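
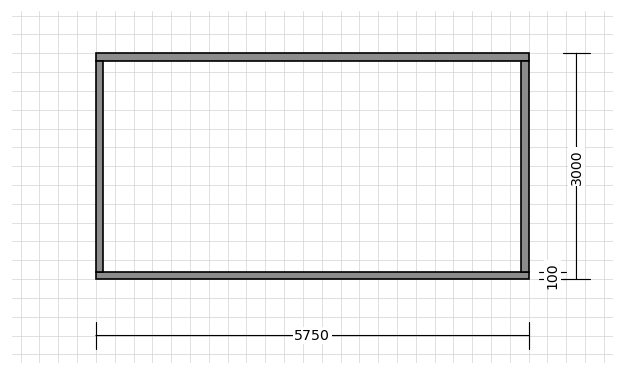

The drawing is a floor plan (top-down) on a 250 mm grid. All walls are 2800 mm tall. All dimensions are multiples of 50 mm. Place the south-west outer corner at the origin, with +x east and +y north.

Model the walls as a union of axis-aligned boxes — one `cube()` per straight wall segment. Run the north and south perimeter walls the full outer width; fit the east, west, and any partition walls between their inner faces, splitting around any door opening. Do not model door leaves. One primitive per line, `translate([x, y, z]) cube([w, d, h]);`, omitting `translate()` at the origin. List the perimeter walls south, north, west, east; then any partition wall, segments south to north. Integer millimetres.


cube([5750, 100, 2800]);
translate([0, 2900, 0]) cube([5750, 100, 2800]);
translate([0, 100, 0]) cube([100, 2800, 2800]);
translate([5650, 100, 0]) cube([100, 2800, 2800]);


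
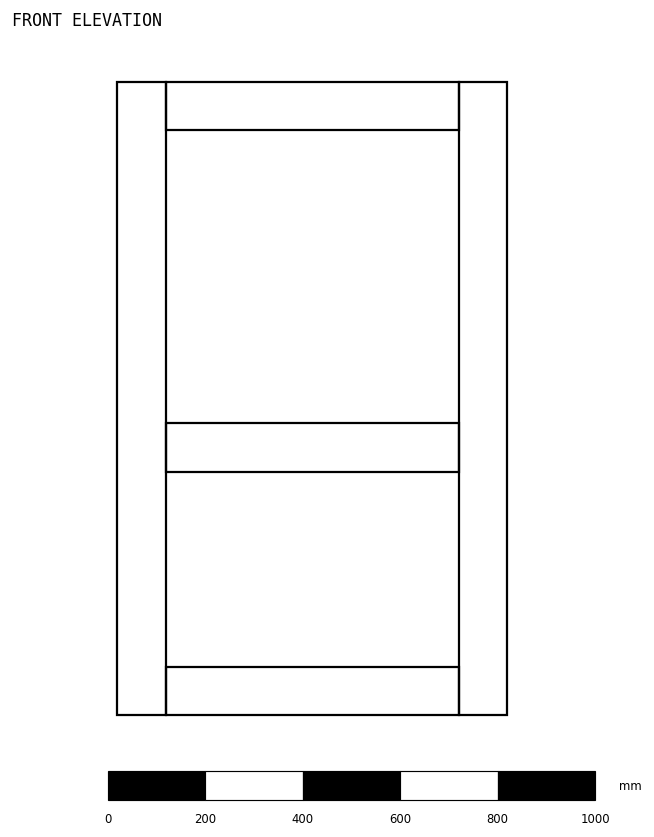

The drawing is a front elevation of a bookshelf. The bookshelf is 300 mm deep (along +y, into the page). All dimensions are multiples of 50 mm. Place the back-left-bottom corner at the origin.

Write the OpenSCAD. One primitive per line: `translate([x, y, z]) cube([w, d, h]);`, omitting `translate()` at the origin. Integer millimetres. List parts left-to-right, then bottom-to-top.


cube([100, 300, 1300]);
translate([100, 0, 0]) cube([600, 300, 100]);
translate([100, 0, 500]) cube([600, 300, 100]);
translate([100, 0, 1200]) cube([600, 300, 100]);
translate([700, 0, 0]) cube([100, 300, 1300]);


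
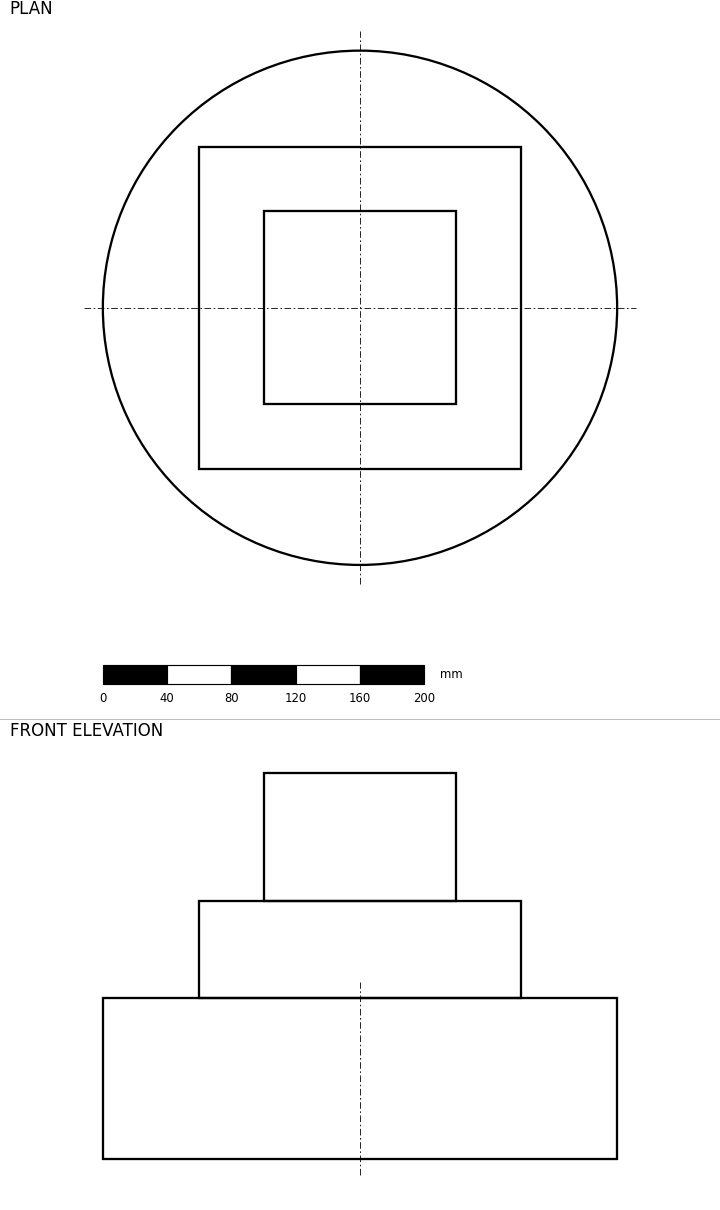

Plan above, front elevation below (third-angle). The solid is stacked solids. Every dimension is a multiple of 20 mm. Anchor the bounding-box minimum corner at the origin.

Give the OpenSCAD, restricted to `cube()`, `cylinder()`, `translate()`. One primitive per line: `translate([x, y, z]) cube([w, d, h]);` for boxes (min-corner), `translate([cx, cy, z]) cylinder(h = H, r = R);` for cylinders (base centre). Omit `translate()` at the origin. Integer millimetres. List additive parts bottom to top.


translate([160, 160, 0]) cylinder(h = 100, r = 160);
translate([60, 60, 100]) cube([200, 200, 60]);
translate([100, 100, 160]) cube([120, 120, 80]);


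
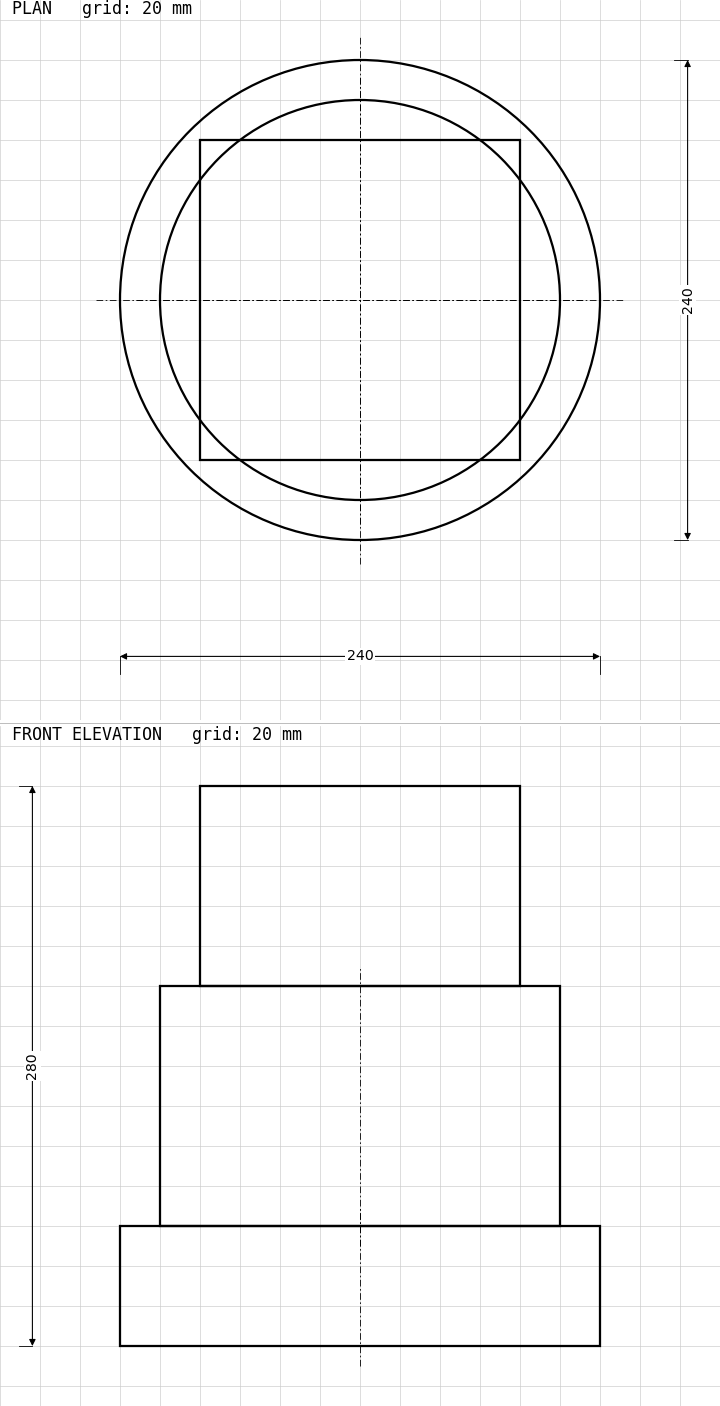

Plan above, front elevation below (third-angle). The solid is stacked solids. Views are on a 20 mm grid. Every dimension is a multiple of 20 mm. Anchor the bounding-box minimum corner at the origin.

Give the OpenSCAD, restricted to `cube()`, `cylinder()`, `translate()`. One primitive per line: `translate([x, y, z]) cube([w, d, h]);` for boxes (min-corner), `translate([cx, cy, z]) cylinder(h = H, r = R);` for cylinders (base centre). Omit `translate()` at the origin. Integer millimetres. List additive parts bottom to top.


translate([120, 120, 0]) cylinder(h = 60, r = 120);
translate([120, 120, 60]) cylinder(h = 120, r = 100);
translate([40, 40, 180]) cube([160, 160, 100]);


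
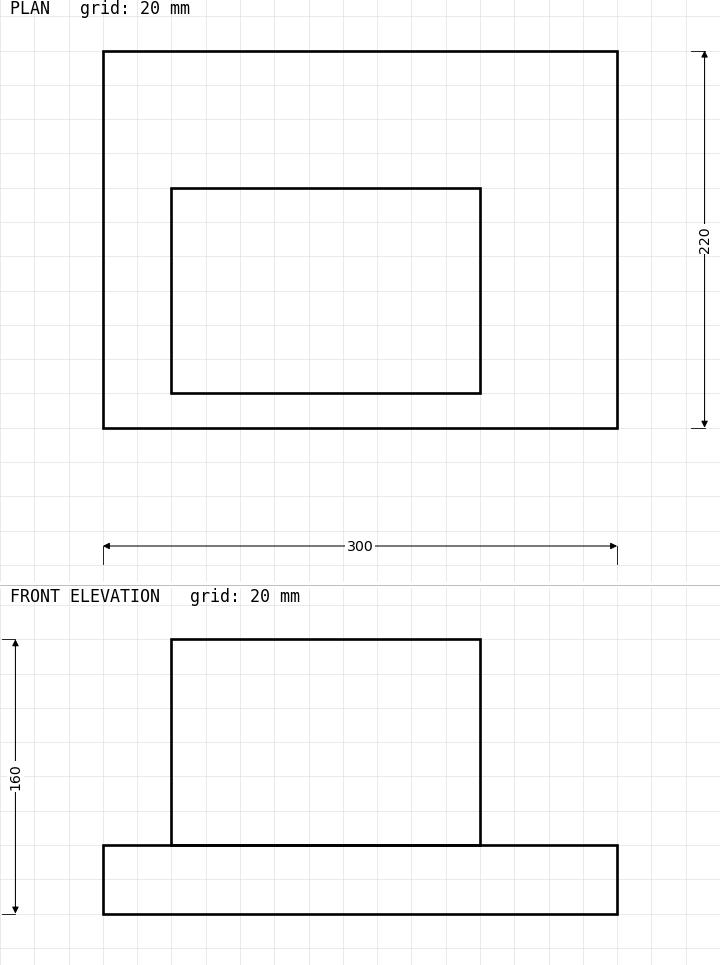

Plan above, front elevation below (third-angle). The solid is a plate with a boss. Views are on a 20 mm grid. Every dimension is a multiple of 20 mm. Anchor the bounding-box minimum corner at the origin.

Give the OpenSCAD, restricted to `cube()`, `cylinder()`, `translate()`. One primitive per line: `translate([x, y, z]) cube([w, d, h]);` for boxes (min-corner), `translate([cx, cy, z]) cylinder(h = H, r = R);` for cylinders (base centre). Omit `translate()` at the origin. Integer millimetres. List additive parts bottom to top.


cube([300, 220, 40]);
translate([40, 20, 40]) cube([180, 120, 120]);


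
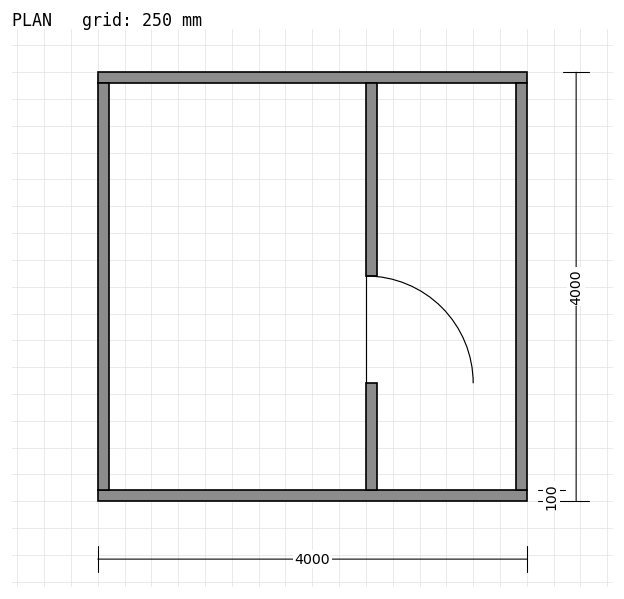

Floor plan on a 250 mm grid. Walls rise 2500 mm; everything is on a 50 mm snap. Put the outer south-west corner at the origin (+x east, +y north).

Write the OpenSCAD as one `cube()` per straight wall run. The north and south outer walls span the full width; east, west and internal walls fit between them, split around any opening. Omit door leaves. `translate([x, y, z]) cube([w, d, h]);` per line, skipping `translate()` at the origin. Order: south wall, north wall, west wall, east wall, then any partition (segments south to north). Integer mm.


cube([4000, 100, 2500]);
translate([0, 3900, 0]) cube([4000, 100, 2500]);
translate([0, 100, 0]) cube([100, 3800, 2500]);
translate([3900, 100, 0]) cube([100, 3800, 2500]);
translate([2500, 100, 0]) cube([100, 1000, 2500]);
translate([2500, 2100, 0]) cube([100, 1800, 2500]);


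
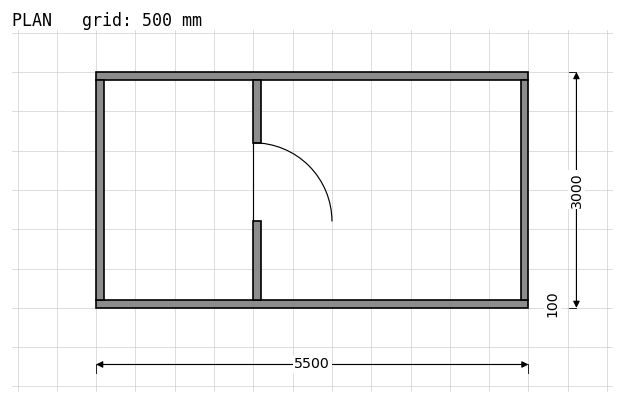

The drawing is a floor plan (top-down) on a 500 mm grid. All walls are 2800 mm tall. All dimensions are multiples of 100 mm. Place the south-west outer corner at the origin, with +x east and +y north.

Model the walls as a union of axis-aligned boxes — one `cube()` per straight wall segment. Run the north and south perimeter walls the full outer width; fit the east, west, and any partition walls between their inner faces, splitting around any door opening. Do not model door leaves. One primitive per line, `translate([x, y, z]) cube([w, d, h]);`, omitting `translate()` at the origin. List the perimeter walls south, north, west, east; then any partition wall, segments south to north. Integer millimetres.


cube([5500, 100, 2800]);
translate([0, 2900, 0]) cube([5500, 100, 2800]);
translate([0, 100, 0]) cube([100, 2800, 2800]);
translate([5400, 100, 0]) cube([100, 2800, 2800]);
translate([2000, 100, 0]) cube([100, 1000, 2800]);
translate([2000, 2100, 0]) cube([100, 800, 2800]);


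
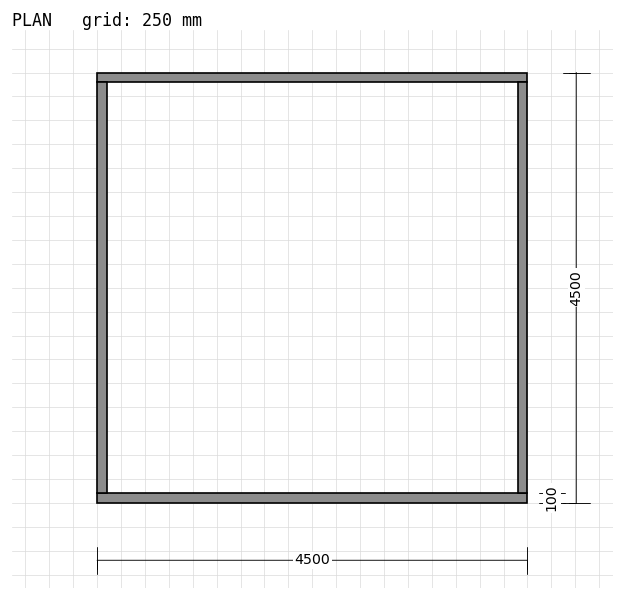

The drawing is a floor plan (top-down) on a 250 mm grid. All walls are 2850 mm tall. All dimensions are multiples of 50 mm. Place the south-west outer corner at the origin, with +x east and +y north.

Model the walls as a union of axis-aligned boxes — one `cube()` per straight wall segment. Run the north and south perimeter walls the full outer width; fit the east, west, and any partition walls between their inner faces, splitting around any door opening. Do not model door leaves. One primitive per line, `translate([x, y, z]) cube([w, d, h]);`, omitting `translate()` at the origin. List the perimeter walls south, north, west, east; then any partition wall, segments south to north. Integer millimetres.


cube([4500, 100, 2850]);
translate([0, 4400, 0]) cube([4500, 100, 2850]);
translate([0, 100, 0]) cube([100, 4300, 2850]);
translate([4400, 100, 0]) cube([100, 4300, 2850]);


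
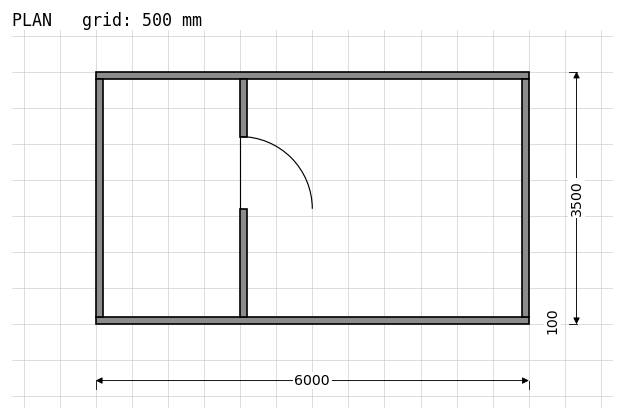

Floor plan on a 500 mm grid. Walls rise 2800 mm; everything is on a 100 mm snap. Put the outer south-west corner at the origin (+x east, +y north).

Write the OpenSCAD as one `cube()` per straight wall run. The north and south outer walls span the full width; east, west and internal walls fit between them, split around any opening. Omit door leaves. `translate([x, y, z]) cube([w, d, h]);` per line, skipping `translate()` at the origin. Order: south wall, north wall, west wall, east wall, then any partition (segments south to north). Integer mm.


cube([6000, 100, 2800]);
translate([0, 3400, 0]) cube([6000, 100, 2800]);
translate([0, 100, 0]) cube([100, 3300, 2800]);
translate([5900, 100, 0]) cube([100, 3300, 2800]);
translate([2000, 100, 0]) cube([100, 1500, 2800]);
translate([2000, 2600, 0]) cube([100, 800, 2800]);


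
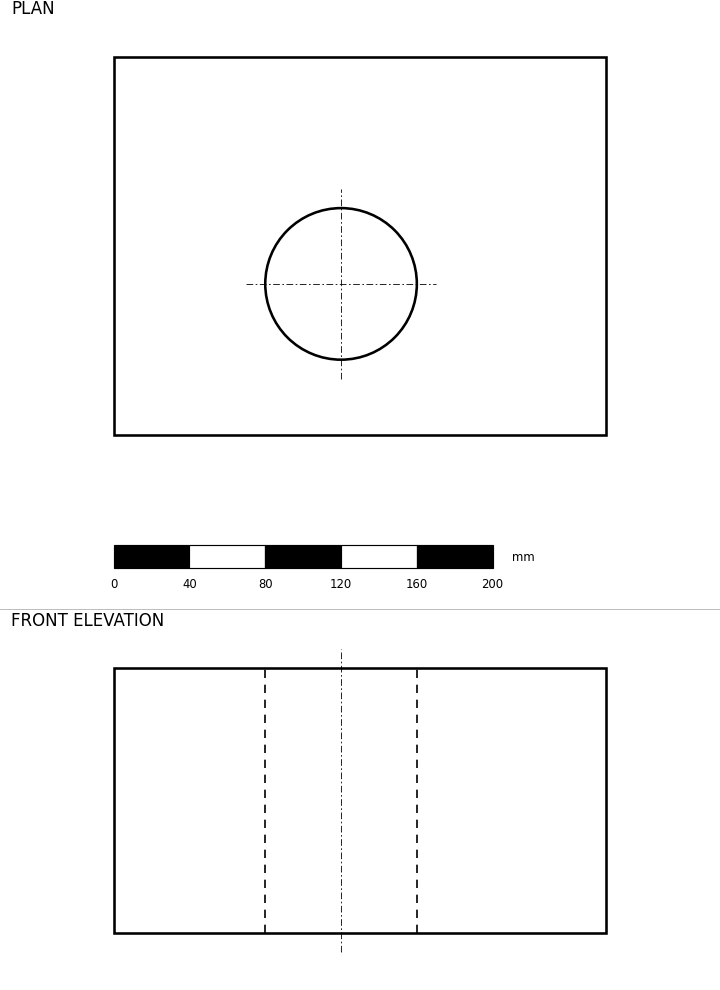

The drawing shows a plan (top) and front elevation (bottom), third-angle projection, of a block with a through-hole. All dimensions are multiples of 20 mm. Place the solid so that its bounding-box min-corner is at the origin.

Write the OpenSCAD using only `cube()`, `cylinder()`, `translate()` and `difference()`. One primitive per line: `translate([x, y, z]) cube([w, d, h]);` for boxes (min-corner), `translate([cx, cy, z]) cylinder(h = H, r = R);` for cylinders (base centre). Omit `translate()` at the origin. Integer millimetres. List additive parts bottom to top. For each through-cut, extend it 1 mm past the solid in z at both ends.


difference() {
  cube([260, 200, 140]);
  translate([120, 80, -1]) cylinder(h = 142, r = 40);
}


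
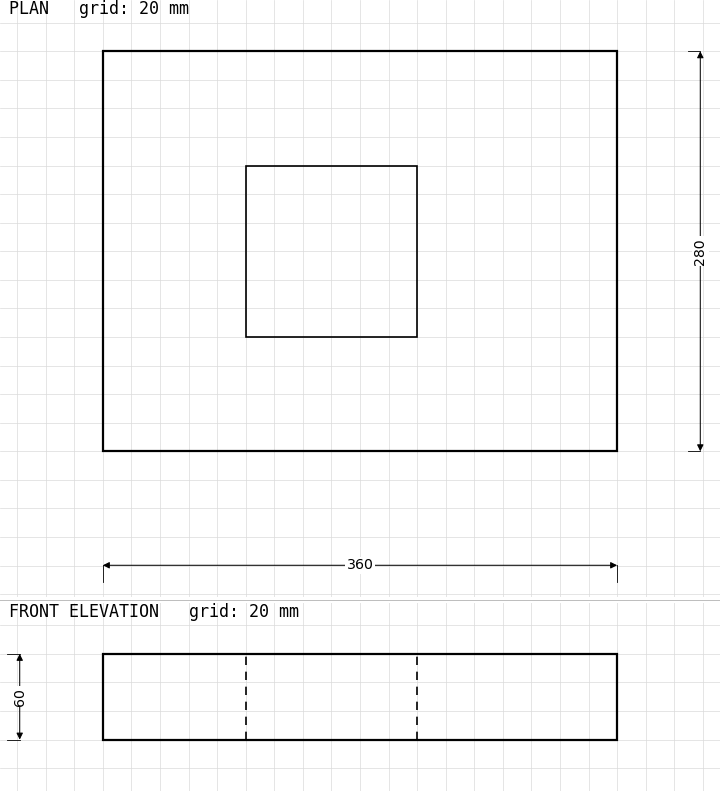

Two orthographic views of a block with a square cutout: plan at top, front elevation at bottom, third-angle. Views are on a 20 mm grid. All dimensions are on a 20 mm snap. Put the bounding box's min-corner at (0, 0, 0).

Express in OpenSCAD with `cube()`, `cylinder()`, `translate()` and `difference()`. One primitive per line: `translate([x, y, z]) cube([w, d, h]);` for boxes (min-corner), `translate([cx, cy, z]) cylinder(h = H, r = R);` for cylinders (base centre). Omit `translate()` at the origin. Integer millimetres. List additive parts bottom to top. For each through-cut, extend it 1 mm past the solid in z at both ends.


difference() {
  cube([360, 280, 60]);
  translate([100, 80, -1]) cube([120, 120, 62]);
}


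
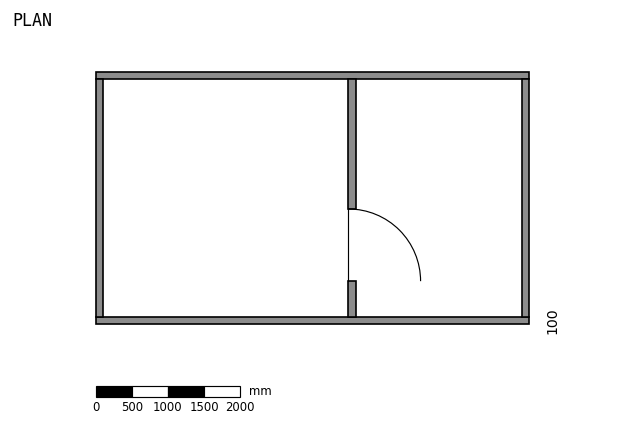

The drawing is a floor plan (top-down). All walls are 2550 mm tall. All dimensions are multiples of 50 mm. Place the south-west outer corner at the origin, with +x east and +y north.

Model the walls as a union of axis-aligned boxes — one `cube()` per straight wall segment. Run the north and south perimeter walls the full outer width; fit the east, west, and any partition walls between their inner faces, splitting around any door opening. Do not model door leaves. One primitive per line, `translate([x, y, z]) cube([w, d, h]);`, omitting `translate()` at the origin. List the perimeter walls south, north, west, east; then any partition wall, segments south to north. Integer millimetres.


cube([6000, 100, 2550]);
translate([0, 3400, 0]) cube([6000, 100, 2550]);
translate([0, 100, 0]) cube([100, 3300, 2550]);
translate([5900, 100, 0]) cube([100, 3300, 2550]);
translate([3500, 100, 0]) cube([100, 500, 2550]);
translate([3500, 1600, 0]) cube([100, 1800, 2550]);


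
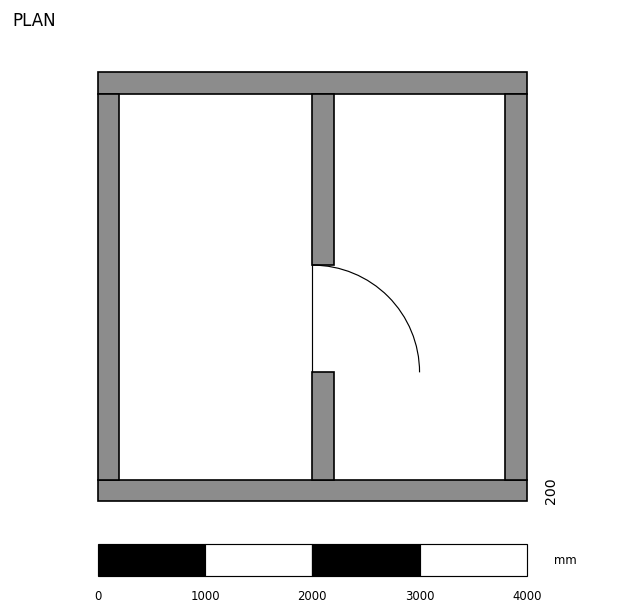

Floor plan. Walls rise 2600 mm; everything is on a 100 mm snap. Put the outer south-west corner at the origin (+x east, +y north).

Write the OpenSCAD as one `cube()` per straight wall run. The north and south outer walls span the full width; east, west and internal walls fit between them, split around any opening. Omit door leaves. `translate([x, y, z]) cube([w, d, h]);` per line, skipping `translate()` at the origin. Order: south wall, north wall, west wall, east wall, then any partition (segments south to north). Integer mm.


cube([4000, 200, 2600]);
translate([0, 3800, 0]) cube([4000, 200, 2600]);
translate([0, 200, 0]) cube([200, 3600, 2600]);
translate([3800, 200, 0]) cube([200, 3600, 2600]);
translate([2000, 200, 0]) cube([200, 1000, 2600]);
translate([2000, 2200, 0]) cube([200, 1600, 2600]);


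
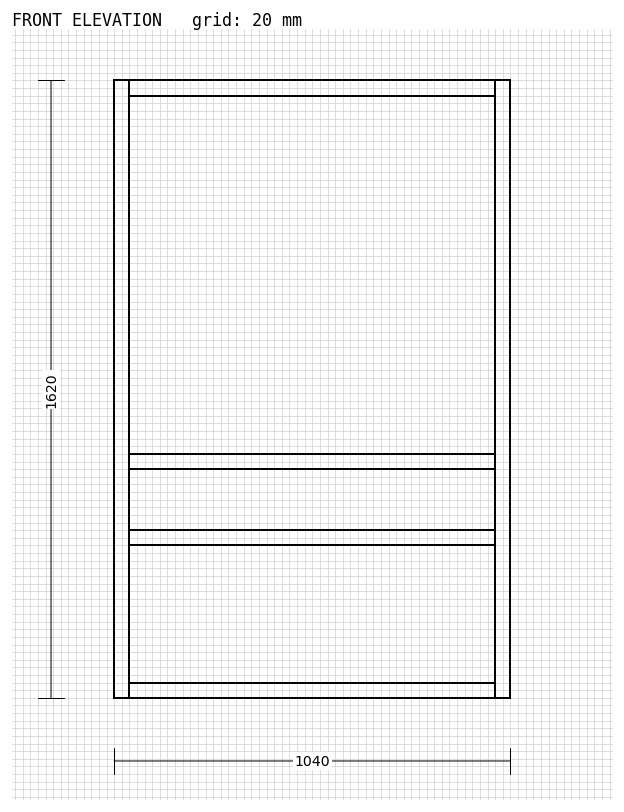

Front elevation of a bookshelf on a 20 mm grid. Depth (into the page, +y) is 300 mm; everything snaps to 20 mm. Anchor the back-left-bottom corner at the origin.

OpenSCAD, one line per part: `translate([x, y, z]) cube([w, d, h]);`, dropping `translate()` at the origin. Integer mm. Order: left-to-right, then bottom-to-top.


cube([40, 300, 1620]);
translate([40, 0, 0]) cube([960, 300, 40]);
translate([40, 0, 400]) cube([960, 300, 40]);
translate([40, 0, 600]) cube([960, 300, 40]);
translate([40, 0, 1580]) cube([960, 300, 40]);
translate([1000, 0, 0]) cube([40, 300, 1620]);


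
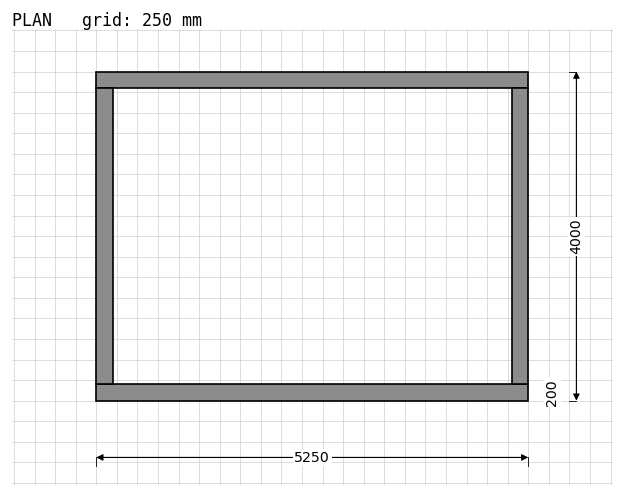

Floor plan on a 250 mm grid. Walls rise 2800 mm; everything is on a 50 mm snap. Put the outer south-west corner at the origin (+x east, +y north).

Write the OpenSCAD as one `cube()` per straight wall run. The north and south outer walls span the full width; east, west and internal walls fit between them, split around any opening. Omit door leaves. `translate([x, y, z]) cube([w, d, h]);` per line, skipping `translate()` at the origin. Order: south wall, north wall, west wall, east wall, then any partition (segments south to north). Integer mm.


cube([5250, 200, 2800]);
translate([0, 3800, 0]) cube([5250, 200, 2800]);
translate([0, 200, 0]) cube([200, 3600, 2800]);
translate([5050, 200, 0]) cube([200, 3600, 2800]);


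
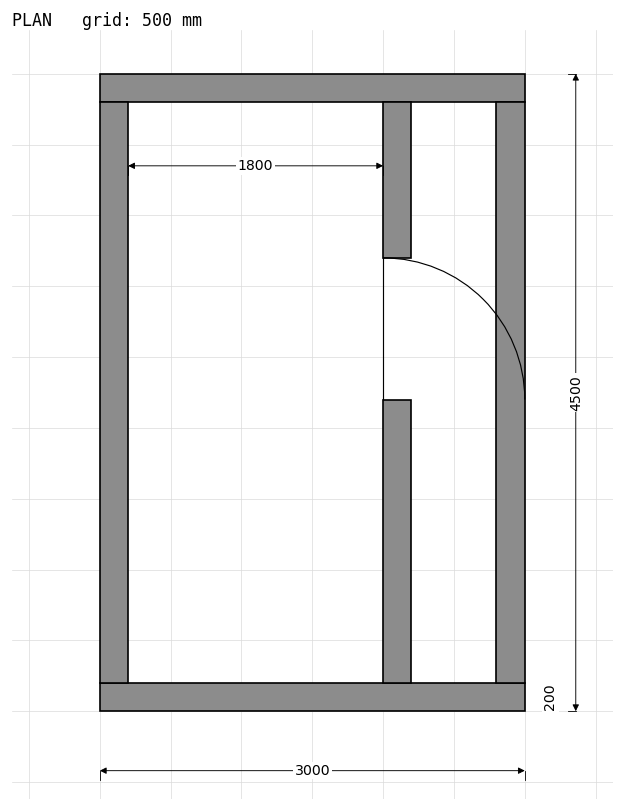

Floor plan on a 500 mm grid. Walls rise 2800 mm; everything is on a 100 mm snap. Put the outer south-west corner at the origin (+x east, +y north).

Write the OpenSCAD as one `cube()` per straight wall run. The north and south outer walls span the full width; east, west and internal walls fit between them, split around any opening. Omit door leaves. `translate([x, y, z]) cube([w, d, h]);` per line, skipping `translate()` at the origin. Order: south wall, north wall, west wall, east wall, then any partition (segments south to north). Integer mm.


cube([3000, 200, 2800]);
translate([0, 4300, 0]) cube([3000, 200, 2800]);
translate([0, 200, 0]) cube([200, 4100, 2800]);
translate([2800, 200, 0]) cube([200, 4100, 2800]);
translate([2000, 200, 0]) cube([200, 2000, 2800]);
translate([2000, 3200, 0]) cube([200, 1100, 2800]);


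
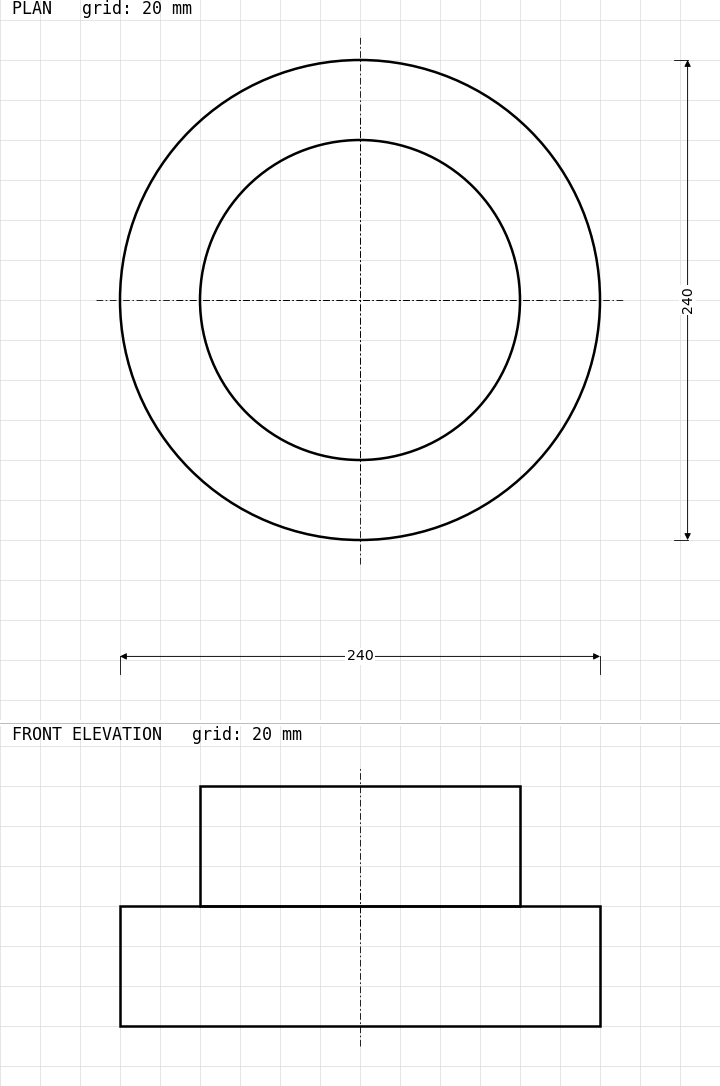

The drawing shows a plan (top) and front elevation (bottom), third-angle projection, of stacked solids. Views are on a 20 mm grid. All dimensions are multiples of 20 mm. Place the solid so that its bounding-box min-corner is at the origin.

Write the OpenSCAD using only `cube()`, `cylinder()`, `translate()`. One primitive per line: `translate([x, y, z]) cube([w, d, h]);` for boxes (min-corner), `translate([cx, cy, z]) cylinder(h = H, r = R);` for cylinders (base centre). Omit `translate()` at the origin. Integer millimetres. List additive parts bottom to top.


translate([120, 120, 0]) cylinder(h = 60, r = 120);
translate([120, 120, 60]) cylinder(h = 60, r = 80);


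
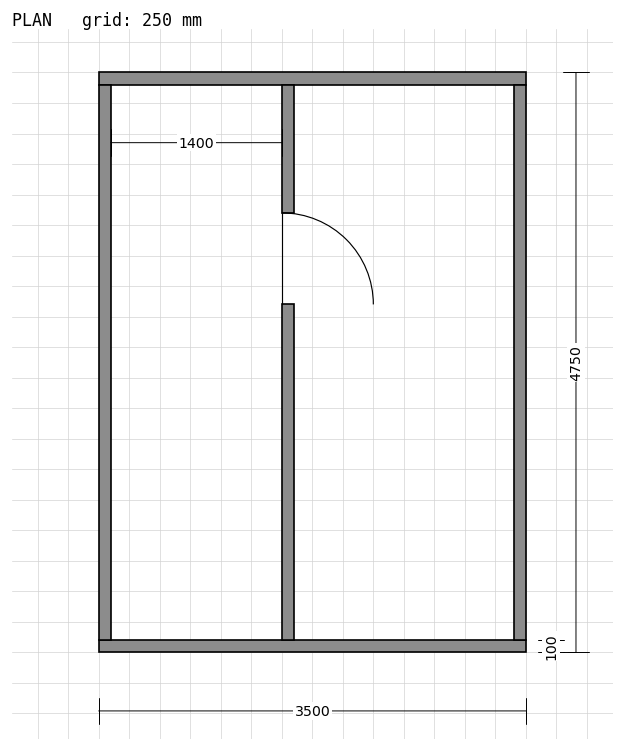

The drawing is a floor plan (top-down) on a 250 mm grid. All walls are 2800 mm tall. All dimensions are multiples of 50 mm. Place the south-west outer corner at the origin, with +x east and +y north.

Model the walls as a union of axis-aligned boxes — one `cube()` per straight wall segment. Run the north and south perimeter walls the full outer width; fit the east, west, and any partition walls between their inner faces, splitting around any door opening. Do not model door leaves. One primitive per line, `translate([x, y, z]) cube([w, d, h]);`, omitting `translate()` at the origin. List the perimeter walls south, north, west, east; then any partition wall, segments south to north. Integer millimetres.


cube([3500, 100, 2800]);
translate([0, 4650, 0]) cube([3500, 100, 2800]);
translate([0, 100, 0]) cube([100, 4550, 2800]);
translate([3400, 100, 0]) cube([100, 4550, 2800]);
translate([1500, 100, 0]) cube([100, 2750, 2800]);
translate([1500, 3600, 0]) cube([100, 1050, 2800]);


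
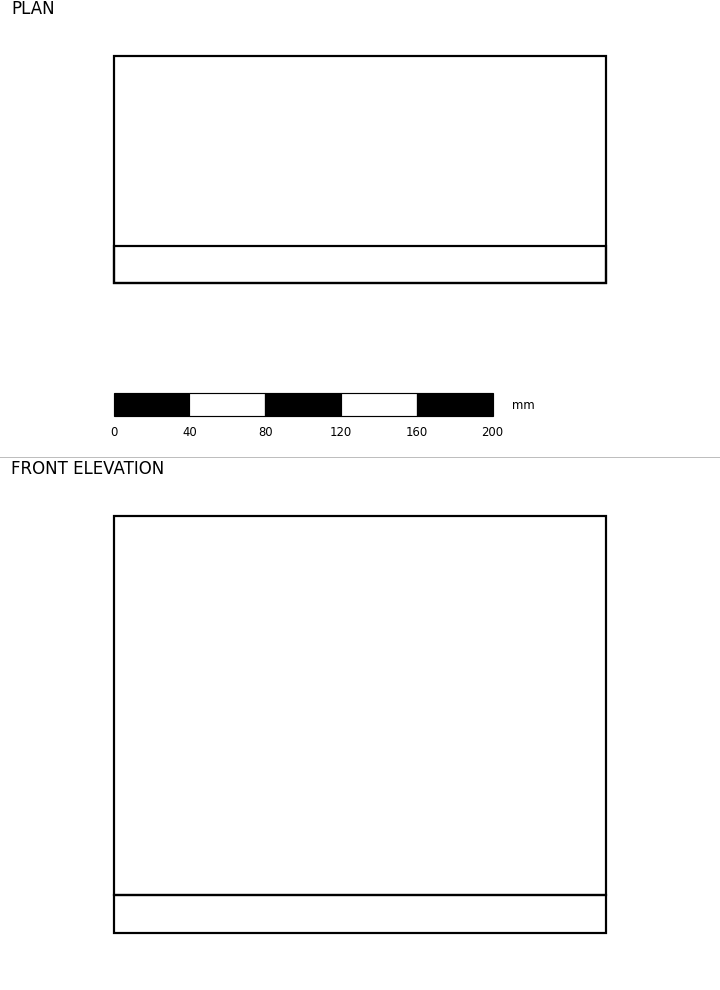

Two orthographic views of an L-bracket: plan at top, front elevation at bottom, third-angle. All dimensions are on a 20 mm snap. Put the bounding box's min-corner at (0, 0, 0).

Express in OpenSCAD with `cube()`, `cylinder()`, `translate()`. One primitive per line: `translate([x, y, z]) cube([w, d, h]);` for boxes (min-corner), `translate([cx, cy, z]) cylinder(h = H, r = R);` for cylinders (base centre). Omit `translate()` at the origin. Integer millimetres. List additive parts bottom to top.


cube([260, 120, 20]);
translate([0, 0, 20]) cube([260, 20, 200]);


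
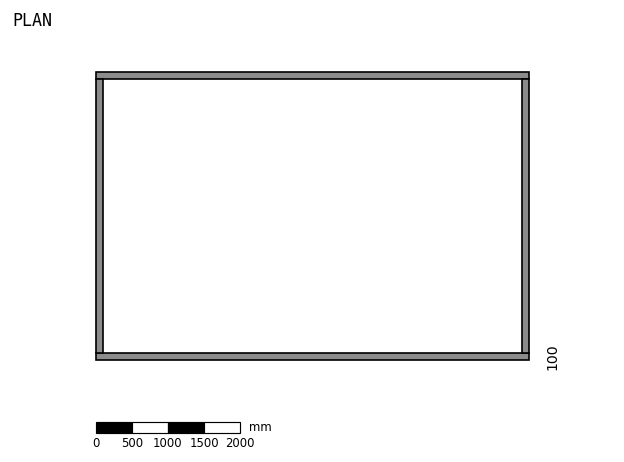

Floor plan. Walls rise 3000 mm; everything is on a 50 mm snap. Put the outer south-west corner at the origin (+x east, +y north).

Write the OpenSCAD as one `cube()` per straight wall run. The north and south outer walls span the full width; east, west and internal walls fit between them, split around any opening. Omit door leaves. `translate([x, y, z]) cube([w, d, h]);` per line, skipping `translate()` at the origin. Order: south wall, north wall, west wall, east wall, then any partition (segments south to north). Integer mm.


cube([6000, 100, 3000]);
translate([0, 3900, 0]) cube([6000, 100, 3000]);
translate([0, 100, 0]) cube([100, 3800, 3000]);
translate([5900, 100, 0]) cube([100, 3800, 3000]);


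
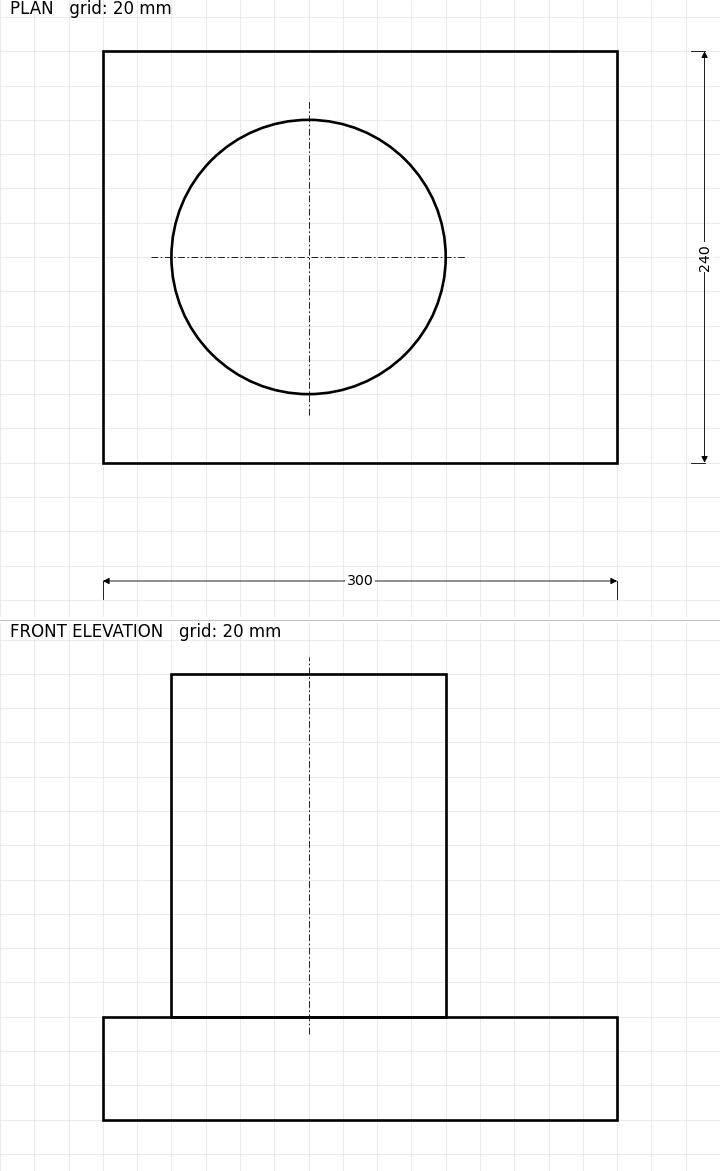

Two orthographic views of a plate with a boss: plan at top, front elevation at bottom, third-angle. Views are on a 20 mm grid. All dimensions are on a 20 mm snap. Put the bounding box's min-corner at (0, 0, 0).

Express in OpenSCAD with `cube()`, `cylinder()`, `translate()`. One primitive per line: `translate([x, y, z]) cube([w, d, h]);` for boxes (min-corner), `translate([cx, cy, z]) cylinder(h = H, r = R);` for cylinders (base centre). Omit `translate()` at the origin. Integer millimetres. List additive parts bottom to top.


cube([300, 240, 60]);
translate([120, 120, 60]) cylinder(h = 200, r = 80);


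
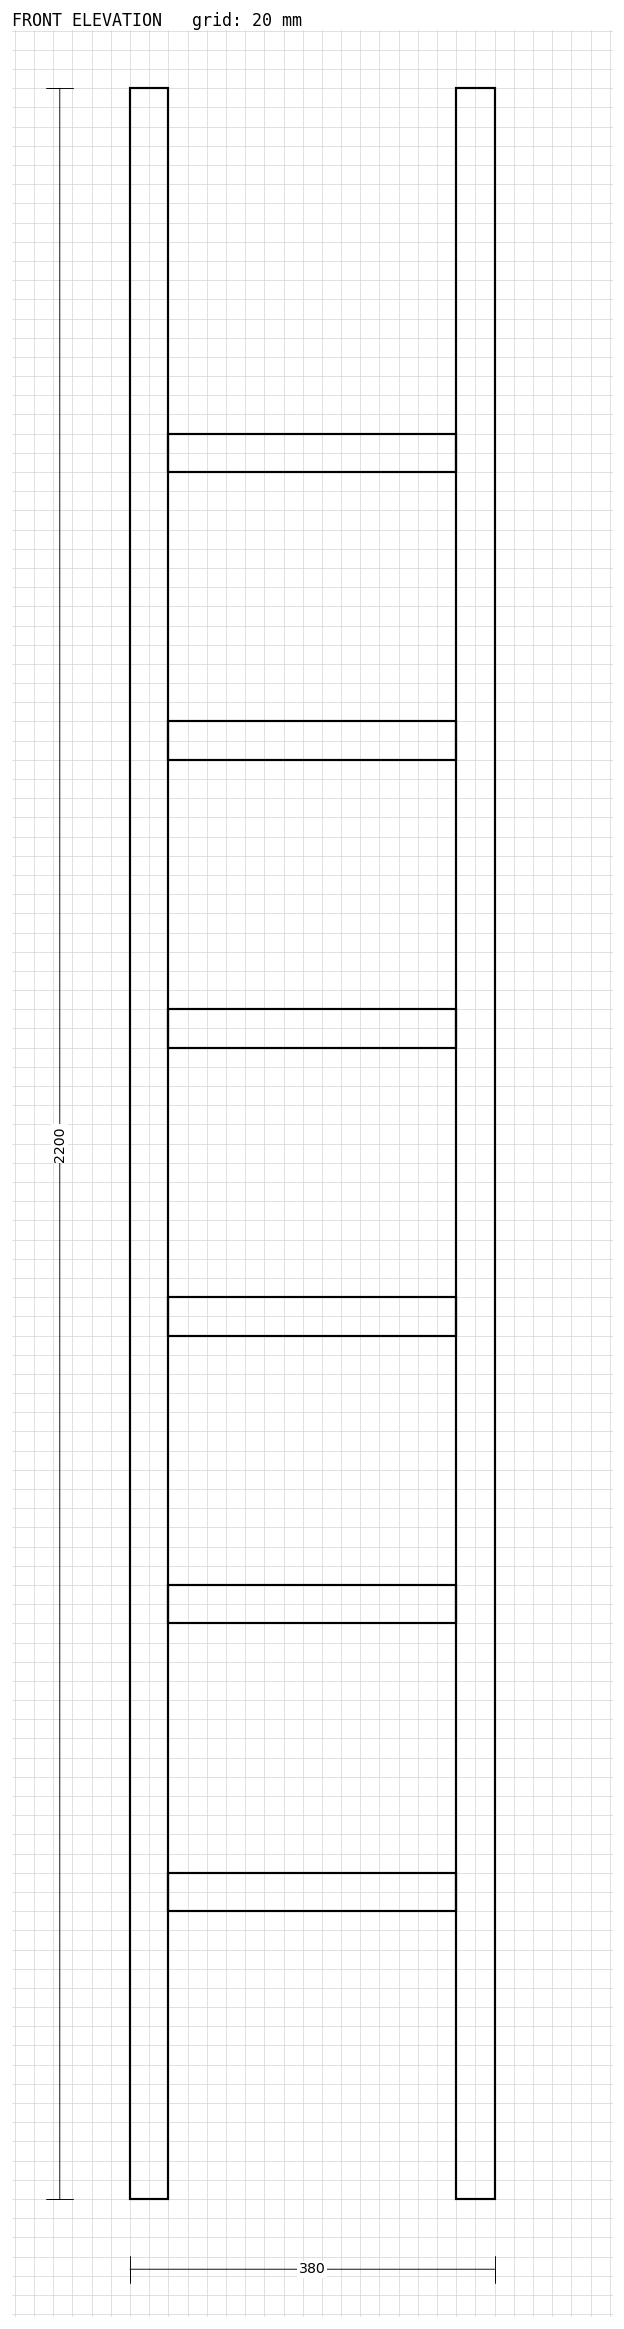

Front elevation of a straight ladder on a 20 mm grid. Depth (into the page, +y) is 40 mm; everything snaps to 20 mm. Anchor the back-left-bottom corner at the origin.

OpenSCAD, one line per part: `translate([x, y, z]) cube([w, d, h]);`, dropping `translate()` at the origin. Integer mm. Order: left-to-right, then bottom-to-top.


cube([40, 40, 2200]);
translate([40, 0, 300]) cube([300, 40, 40]);
translate([40, 0, 600]) cube([300, 40, 40]);
translate([40, 0, 900]) cube([300, 40, 40]);
translate([40, 0, 1200]) cube([300, 40, 40]);
translate([40, 0, 1500]) cube([300, 40, 40]);
translate([40, 0, 1800]) cube([300, 40, 40]);
translate([340, 0, 0]) cube([40, 40, 2200]);


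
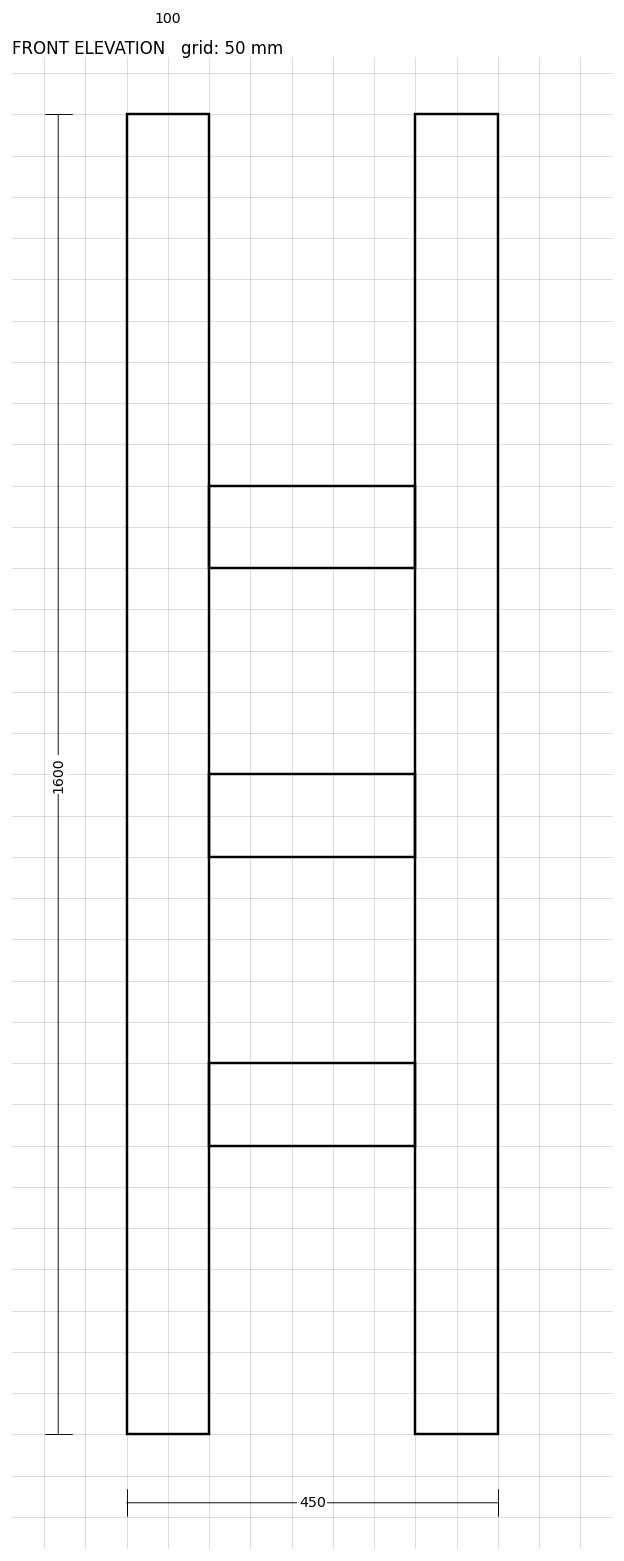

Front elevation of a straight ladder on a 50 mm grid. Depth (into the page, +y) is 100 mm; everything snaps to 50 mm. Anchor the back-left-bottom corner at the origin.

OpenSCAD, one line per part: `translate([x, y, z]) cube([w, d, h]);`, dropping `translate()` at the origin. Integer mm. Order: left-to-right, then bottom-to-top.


cube([100, 100, 1600]);
translate([100, 0, 350]) cube([250, 100, 100]);
translate([100, 0, 700]) cube([250, 100, 100]);
translate([100, 0, 1050]) cube([250, 100, 100]);
translate([350, 0, 0]) cube([100, 100, 1600]);


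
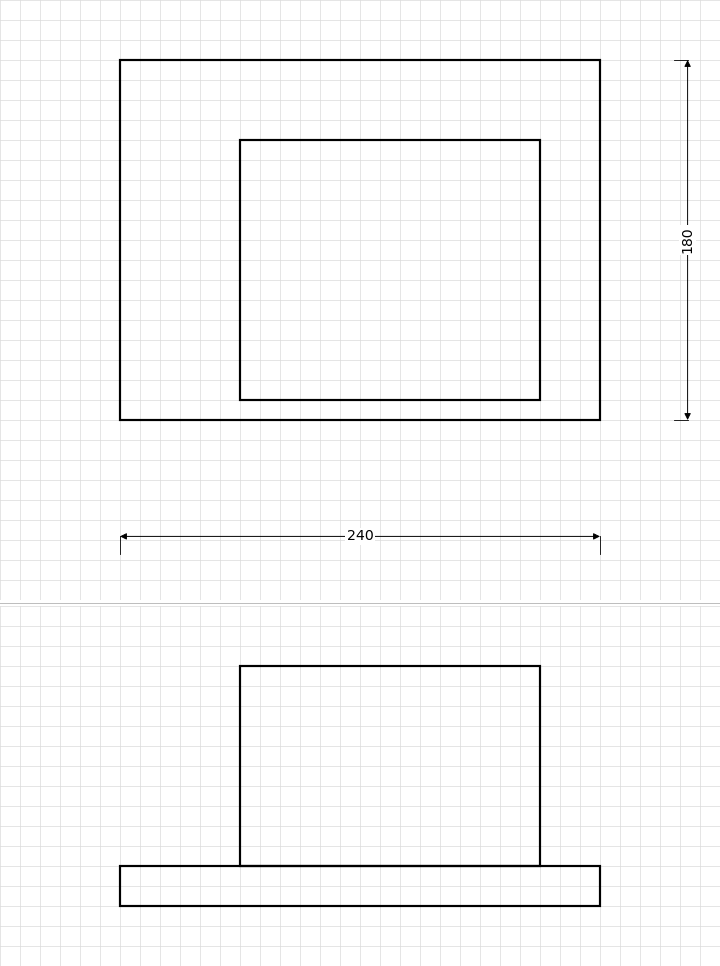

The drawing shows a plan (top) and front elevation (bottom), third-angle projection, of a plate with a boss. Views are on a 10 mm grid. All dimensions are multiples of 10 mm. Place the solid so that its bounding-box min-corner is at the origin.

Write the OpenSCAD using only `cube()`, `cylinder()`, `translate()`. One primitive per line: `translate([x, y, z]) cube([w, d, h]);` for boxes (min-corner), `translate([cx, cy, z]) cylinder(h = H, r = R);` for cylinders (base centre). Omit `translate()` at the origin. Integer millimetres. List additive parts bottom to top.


cube([240, 180, 20]);
translate([60, 10, 20]) cube([150, 130, 100]);


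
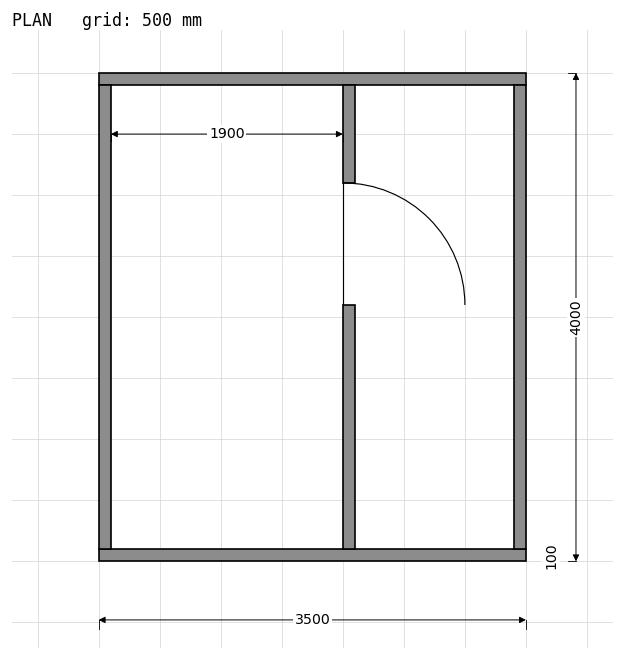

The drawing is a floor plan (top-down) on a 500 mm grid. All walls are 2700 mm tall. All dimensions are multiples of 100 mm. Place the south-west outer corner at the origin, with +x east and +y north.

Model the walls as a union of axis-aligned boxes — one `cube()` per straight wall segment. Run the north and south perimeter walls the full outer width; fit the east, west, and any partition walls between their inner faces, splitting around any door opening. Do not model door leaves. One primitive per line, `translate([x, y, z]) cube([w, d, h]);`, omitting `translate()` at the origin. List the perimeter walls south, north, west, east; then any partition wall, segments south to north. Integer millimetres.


cube([3500, 100, 2700]);
translate([0, 3900, 0]) cube([3500, 100, 2700]);
translate([0, 100, 0]) cube([100, 3800, 2700]);
translate([3400, 100, 0]) cube([100, 3800, 2700]);
translate([2000, 100, 0]) cube([100, 2000, 2700]);
translate([2000, 3100, 0]) cube([100, 800, 2700]);


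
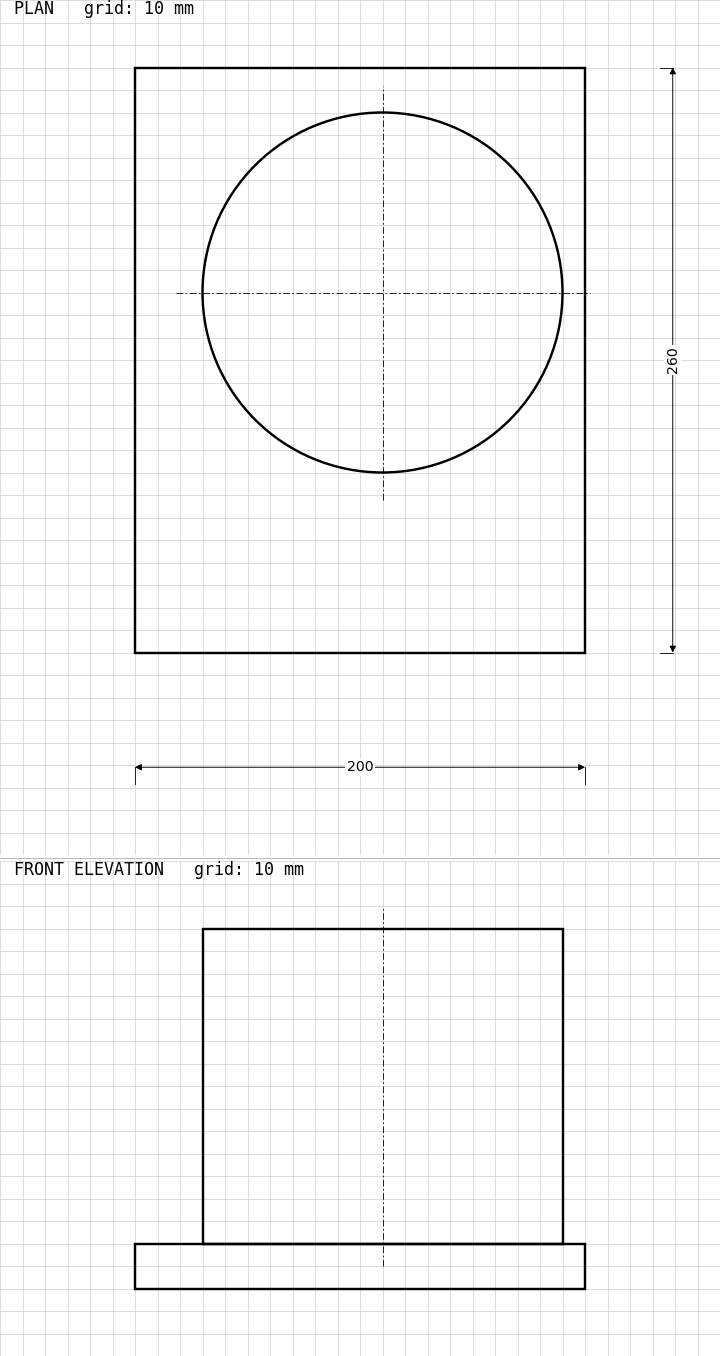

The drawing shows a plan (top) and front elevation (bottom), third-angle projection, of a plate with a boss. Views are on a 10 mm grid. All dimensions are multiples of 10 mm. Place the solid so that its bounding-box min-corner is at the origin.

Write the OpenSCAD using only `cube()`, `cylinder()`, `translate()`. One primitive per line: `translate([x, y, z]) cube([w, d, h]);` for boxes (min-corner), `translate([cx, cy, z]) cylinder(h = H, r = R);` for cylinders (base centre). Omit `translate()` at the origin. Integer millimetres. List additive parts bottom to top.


cube([200, 260, 20]);
translate([110, 160, 20]) cylinder(h = 140, r = 80);


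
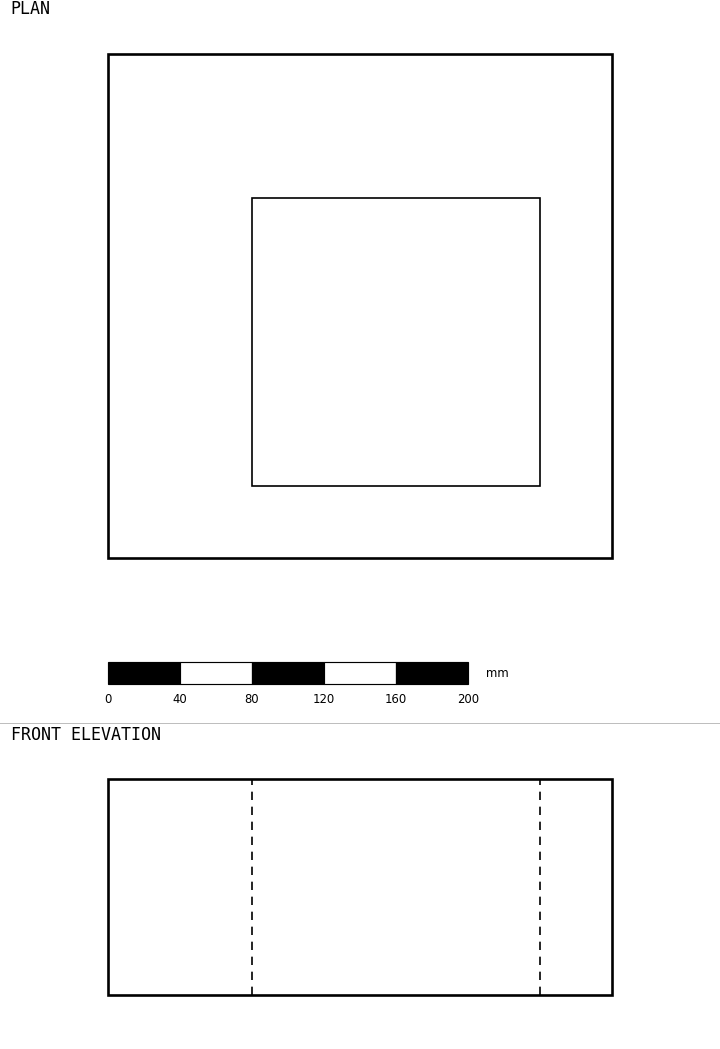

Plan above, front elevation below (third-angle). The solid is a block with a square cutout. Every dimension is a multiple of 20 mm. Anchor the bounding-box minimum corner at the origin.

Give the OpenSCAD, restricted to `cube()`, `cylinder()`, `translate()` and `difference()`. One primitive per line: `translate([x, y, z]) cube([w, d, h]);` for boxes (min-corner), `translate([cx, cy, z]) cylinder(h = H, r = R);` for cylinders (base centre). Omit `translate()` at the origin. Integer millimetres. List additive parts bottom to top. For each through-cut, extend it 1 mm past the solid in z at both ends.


difference() {
  cube([280, 280, 120]);
  translate([80, 40, -1]) cube([160, 160, 122]);
}


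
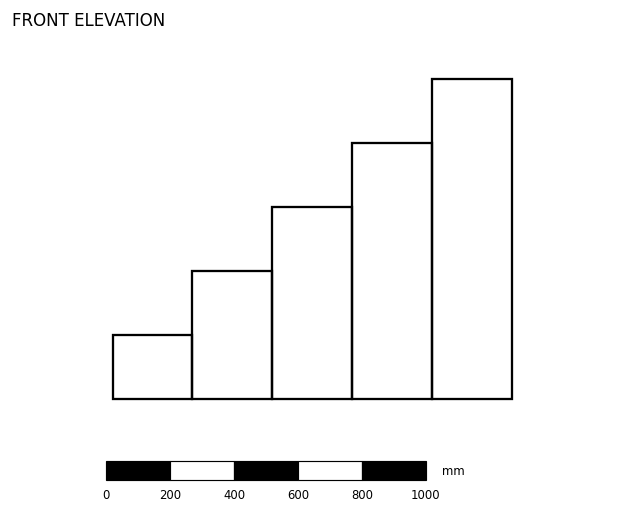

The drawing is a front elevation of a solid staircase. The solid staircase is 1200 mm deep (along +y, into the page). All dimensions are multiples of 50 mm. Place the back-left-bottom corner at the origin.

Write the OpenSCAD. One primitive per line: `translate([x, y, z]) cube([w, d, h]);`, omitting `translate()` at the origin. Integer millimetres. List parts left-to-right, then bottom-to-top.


cube([250, 1200, 200]);
translate([250, 0, 0]) cube([250, 1200, 400]);
translate([500, 0, 0]) cube([250, 1200, 600]);
translate([750, 0, 0]) cube([250, 1200, 800]);
translate([1000, 0, 0]) cube([250, 1200, 1000]);


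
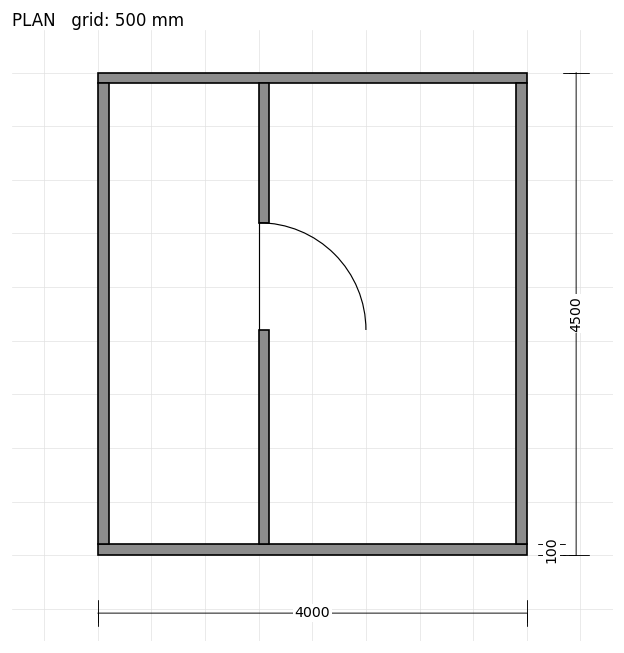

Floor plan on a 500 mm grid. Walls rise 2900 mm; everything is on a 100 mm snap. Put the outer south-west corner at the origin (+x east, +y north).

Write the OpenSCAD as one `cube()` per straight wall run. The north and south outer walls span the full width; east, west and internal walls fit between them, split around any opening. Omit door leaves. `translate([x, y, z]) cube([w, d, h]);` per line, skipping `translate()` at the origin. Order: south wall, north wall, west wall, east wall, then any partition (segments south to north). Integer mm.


cube([4000, 100, 2900]);
translate([0, 4400, 0]) cube([4000, 100, 2900]);
translate([0, 100, 0]) cube([100, 4300, 2900]);
translate([3900, 100, 0]) cube([100, 4300, 2900]);
translate([1500, 100, 0]) cube([100, 2000, 2900]);
translate([1500, 3100, 0]) cube([100, 1300, 2900]);


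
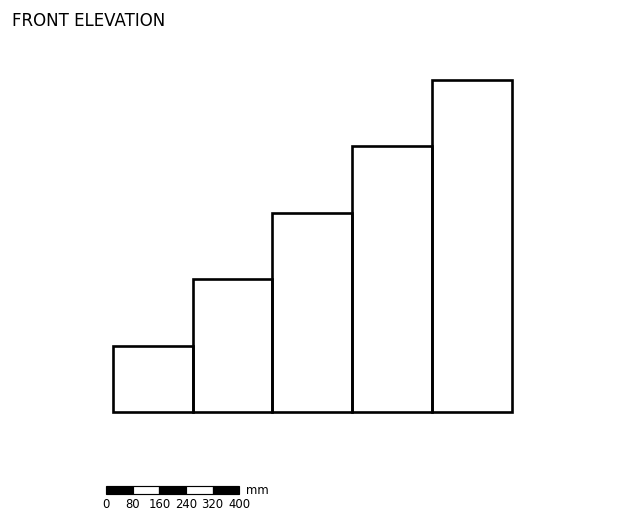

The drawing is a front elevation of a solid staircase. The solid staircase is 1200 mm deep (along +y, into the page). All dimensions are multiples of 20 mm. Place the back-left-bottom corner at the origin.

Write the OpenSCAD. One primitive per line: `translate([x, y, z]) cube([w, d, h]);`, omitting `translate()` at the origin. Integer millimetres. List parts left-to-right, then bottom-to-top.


cube([240, 1200, 200]);
translate([240, 0, 0]) cube([240, 1200, 400]);
translate([480, 0, 0]) cube([240, 1200, 600]);
translate([720, 0, 0]) cube([240, 1200, 800]);
translate([960, 0, 0]) cube([240, 1200, 1000]);


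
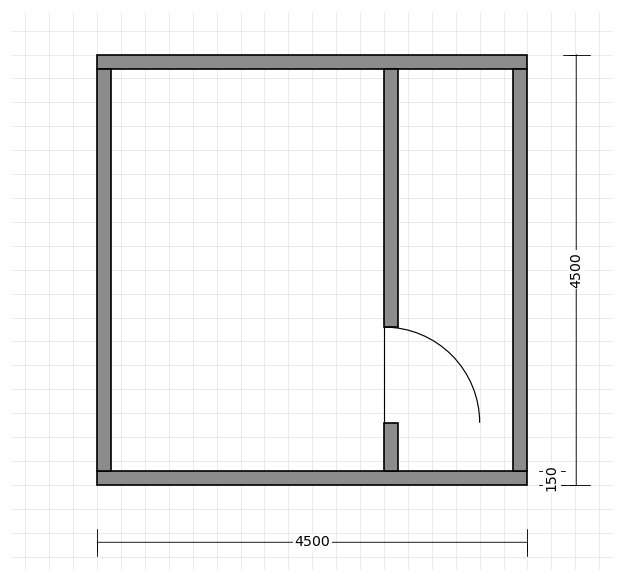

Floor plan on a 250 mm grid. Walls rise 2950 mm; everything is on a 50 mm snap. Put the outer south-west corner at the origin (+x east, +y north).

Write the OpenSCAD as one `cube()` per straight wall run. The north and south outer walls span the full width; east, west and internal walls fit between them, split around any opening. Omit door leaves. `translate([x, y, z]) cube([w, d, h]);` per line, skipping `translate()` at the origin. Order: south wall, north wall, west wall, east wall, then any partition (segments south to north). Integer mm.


cube([4500, 150, 2950]);
translate([0, 4350, 0]) cube([4500, 150, 2950]);
translate([0, 150, 0]) cube([150, 4200, 2950]);
translate([4350, 150, 0]) cube([150, 4200, 2950]);
translate([3000, 150, 0]) cube([150, 500, 2950]);
translate([3000, 1650, 0]) cube([150, 2700, 2950]);


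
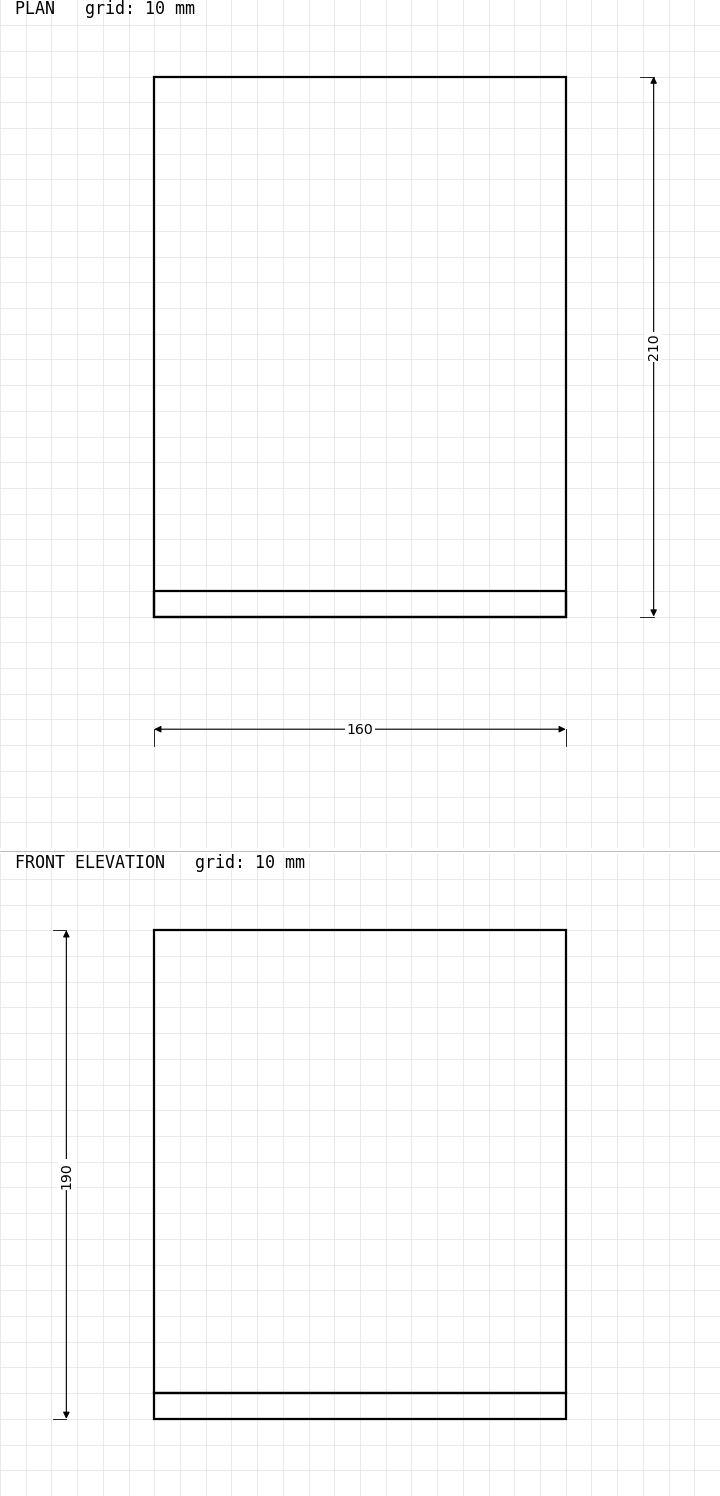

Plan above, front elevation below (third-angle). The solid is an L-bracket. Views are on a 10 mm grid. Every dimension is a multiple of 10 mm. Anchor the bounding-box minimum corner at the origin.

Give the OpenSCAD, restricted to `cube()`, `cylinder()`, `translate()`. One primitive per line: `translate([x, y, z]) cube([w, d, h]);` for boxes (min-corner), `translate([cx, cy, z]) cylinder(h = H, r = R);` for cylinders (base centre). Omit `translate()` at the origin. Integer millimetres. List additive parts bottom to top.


cube([160, 210, 10]);
translate([0, 0, 10]) cube([160, 10, 180]);


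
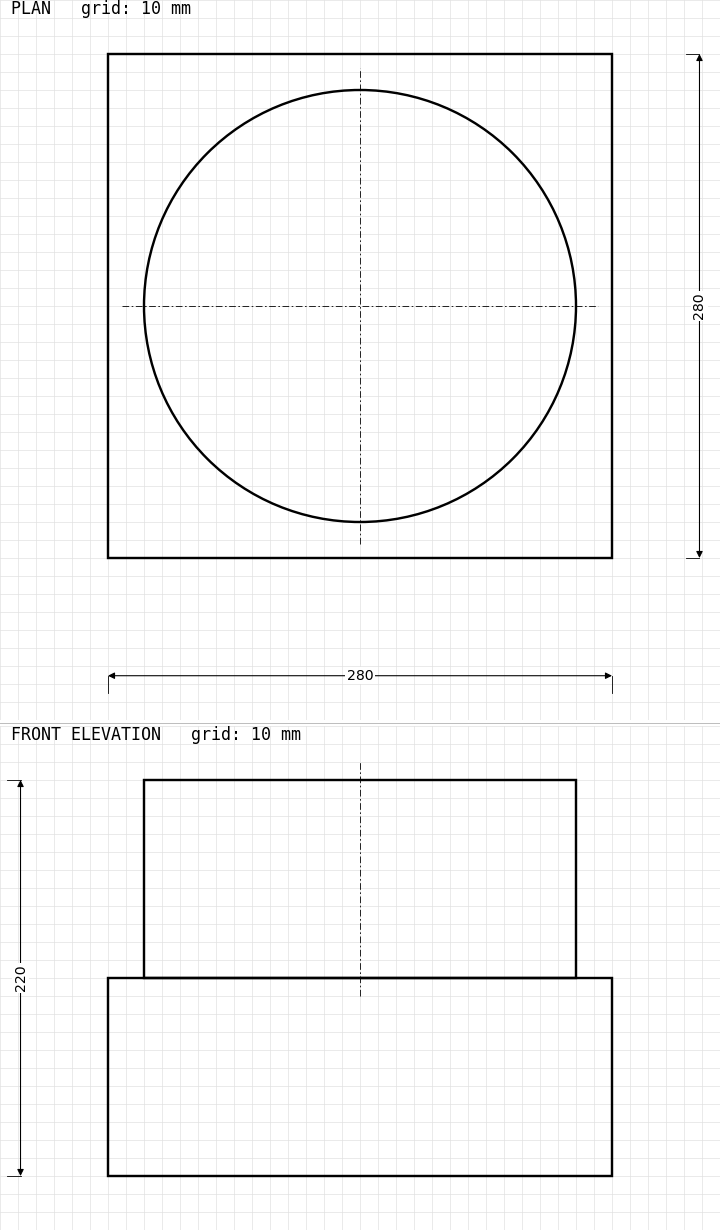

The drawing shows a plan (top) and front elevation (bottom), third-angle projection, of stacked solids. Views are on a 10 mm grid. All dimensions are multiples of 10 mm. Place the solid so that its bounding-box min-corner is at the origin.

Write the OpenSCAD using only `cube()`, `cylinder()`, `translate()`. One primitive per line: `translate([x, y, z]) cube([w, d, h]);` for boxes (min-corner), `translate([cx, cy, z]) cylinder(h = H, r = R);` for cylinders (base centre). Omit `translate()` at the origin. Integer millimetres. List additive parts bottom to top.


cube([280, 280, 110]);
translate([140, 140, 110]) cylinder(h = 110, r = 120);


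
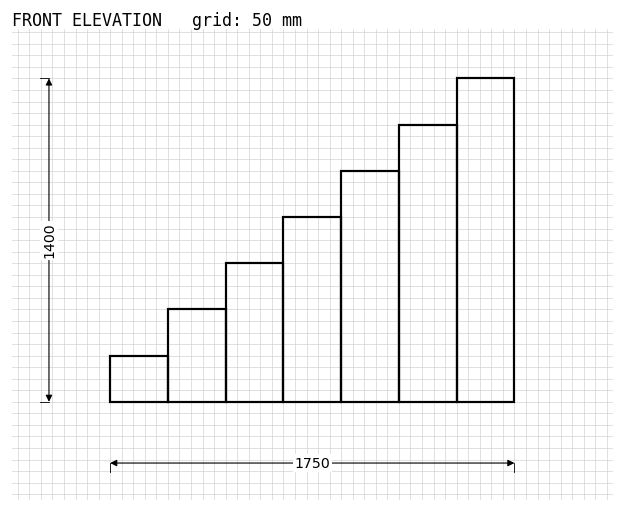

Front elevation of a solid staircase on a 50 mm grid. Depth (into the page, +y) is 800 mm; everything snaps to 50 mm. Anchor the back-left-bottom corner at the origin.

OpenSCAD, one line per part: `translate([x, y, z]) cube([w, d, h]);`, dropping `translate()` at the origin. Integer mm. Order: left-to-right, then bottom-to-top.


cube([250, 800, 200]);
translate([250, 0, 0]) cube([250, 800, 400]);
translate([500, 0, 0]) cube([250, 800, 600]);
translate([750, 0, 0]) cube([250, 800, 800]);
translate([1000, 0, 0]) cube([250, 800, 1000]);
translate([1250, 0, 0]) cube([250, 800, 1200]);
translate([1500, 0, 0]) cube([250, 800, 1400]);


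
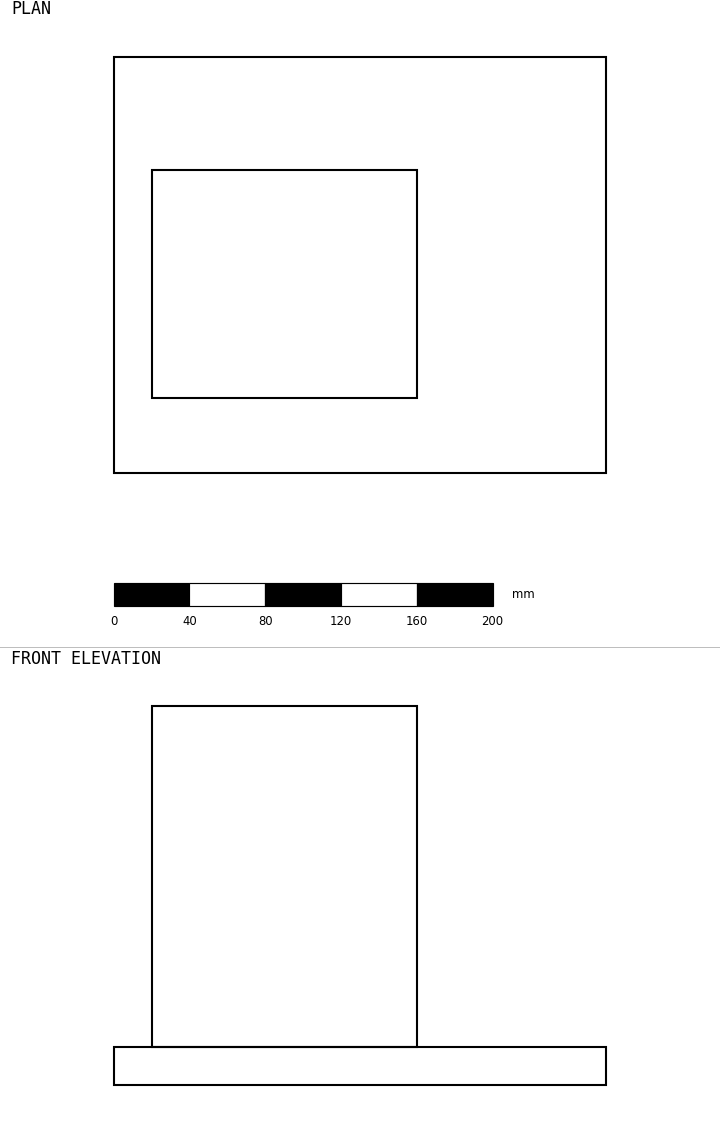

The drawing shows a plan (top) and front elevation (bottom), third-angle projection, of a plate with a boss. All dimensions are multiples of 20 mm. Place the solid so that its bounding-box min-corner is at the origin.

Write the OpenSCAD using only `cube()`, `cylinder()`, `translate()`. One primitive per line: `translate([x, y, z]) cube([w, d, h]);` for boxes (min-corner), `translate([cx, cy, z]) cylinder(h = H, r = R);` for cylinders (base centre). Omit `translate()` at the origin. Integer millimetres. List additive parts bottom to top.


cube([260, 220, 20]);
translate([20, 40, 20]) cube([140, 120, 180]);


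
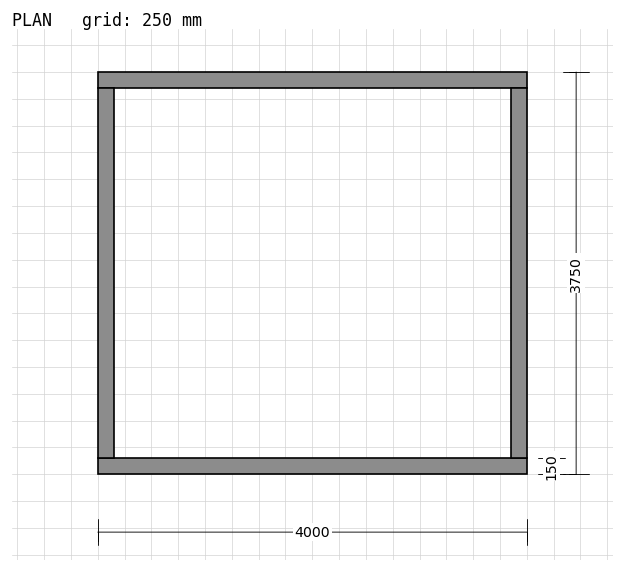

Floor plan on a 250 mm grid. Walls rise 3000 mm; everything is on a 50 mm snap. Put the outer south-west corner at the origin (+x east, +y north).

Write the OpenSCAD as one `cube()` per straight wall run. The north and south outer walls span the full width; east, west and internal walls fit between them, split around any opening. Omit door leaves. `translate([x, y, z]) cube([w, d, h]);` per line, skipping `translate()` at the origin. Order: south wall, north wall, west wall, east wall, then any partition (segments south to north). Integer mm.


cube([4000, 150, 3000]);
translate([0, 3600, 0]) cube([4000, 150, 3000]);
translate([0, 150, 0]) cube([150, 3450, 3000]);
translate([3850, 150, 0]) cube([150, 3450, 3000]);


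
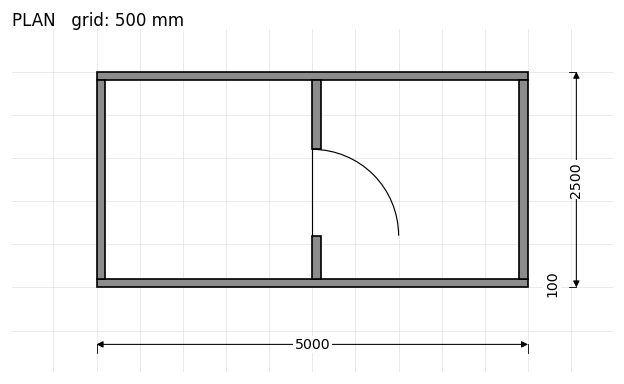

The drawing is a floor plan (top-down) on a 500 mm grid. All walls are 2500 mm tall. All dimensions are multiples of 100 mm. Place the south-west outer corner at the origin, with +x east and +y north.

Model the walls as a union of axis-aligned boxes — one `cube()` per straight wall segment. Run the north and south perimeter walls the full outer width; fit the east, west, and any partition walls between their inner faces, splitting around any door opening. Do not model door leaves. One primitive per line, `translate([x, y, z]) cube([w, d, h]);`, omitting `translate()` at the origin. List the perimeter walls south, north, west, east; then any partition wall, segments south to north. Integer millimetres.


cube([5000, 100, 2500]);
translate([0, 2400, 0]) cube([5000, 100, 2500]);
translate([0, 100, 0]) cube([100, 2300, 2500]);
translate([4900, 100, 0]) cube([100, 2300, 2500]);
translate([2500, 100, 0]) cube([100, 500, 2500]);
translate([2500, 1600, 0]) cube([100, 800, 2500]);
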